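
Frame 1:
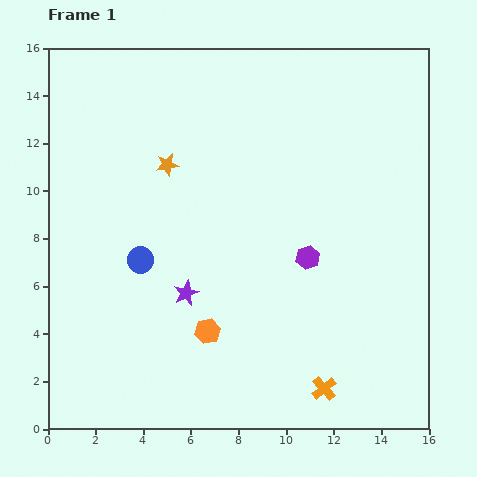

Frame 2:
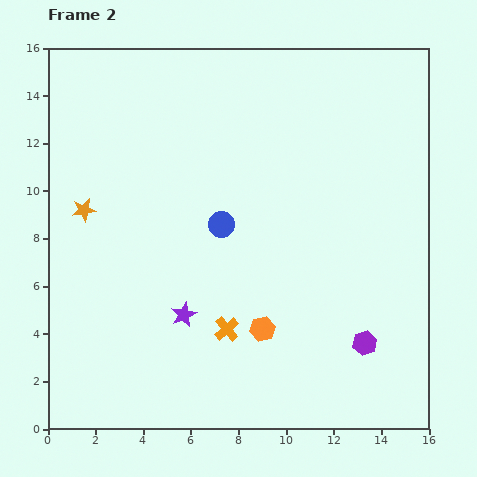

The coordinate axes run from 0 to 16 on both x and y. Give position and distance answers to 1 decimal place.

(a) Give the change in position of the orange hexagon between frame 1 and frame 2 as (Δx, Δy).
(2.3, 0.1)

The orange hexagon was at (6.7, 4.1) in frame 1 and (9.0, 4.2) in frame 2.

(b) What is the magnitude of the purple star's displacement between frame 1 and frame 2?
0.9

The purple star moved from (5.8, 5.7) to (5.7, 4.8), a distance of √(0.1² + 0.9²) ≈ 0.9.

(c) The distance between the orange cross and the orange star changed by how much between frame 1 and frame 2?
-3.7

Distance in frame 1: 11.5. Distance in frame 2: 7.8.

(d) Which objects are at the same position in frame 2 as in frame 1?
none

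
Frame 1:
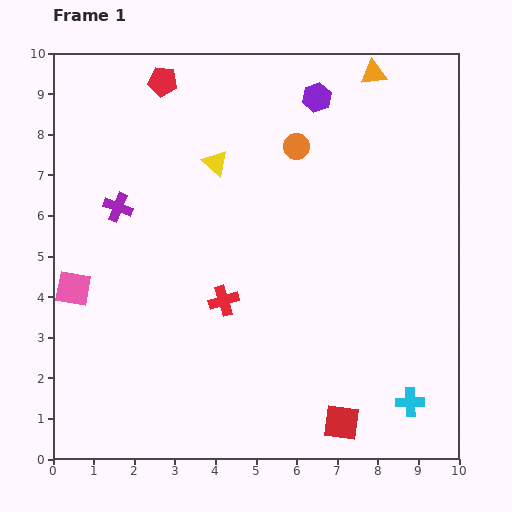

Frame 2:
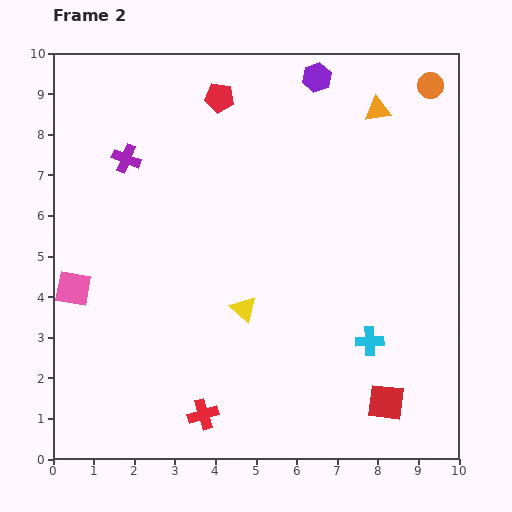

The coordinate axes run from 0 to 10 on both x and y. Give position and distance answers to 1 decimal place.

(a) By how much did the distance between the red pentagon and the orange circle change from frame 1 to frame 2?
+1.5

Distance in frame 1: 3.7. Distance in frame 2: 5.2.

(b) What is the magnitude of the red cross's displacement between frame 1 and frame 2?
2.8

The red cross moved from (4.2, 3.9) to (3.7, 1.1), a distance of √(0.5² + 2.8²) ≈ 2.8.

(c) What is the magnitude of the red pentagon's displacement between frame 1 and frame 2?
1.5

The red pentagon moved from (2.7, 9.3) to (4.1, 8.9), a distance of √(1.4² + 0.4²) ≈ 1.5.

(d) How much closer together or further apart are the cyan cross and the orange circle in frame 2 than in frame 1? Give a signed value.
-0.4

Distance in frame 1: 6.9. Distance in frame 2: 6.5.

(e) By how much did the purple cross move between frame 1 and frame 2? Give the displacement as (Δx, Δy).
(0.2, 1.2)

The purple cross was at (1.6, 6.2) in frame 1 and (1.8, 7.4) in frame 2.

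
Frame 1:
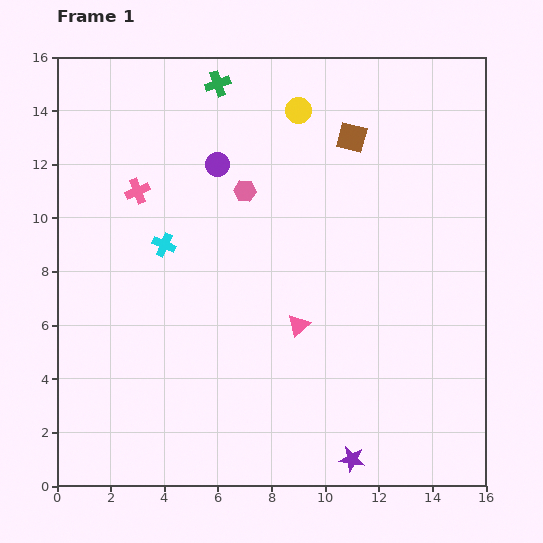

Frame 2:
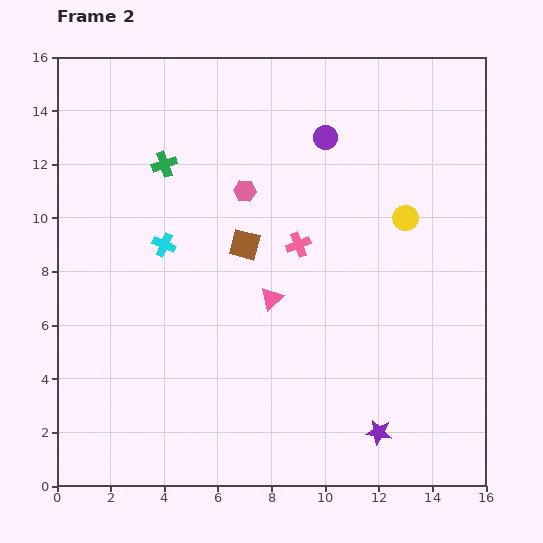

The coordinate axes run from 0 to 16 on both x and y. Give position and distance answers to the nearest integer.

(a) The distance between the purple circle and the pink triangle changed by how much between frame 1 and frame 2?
-1

Distance in frame 1: 7. Distance in frame 2: 6.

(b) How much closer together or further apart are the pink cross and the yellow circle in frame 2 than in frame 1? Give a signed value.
-3

Distance in frame 1: 7. Distance in frame 2: 4.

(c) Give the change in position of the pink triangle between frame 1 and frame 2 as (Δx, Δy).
(-1, 1)

The pink triangle was at (9, 6) in frame 1 and (8, 7) in frame 2.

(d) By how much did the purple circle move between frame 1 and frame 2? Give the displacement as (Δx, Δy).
(4, 1)

The purple circle was at (6, 12) in frame 1 and (10, 13) in frame 2.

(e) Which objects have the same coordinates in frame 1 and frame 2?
the cyan cross, the pink hexagon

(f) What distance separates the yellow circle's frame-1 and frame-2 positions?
6

The yellow circle moved from (9, 14) to (13, 10), a distance of √(4² + 4²) ≈ 6.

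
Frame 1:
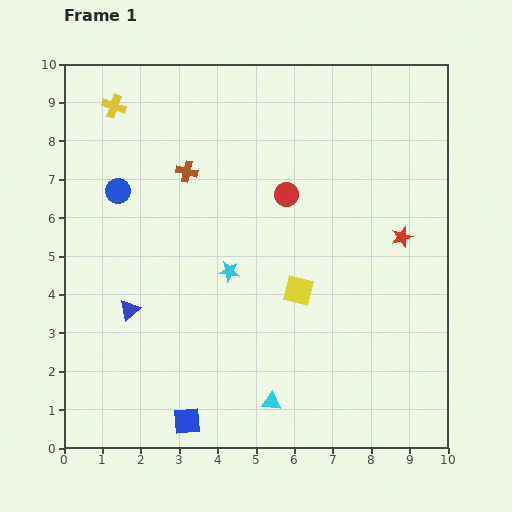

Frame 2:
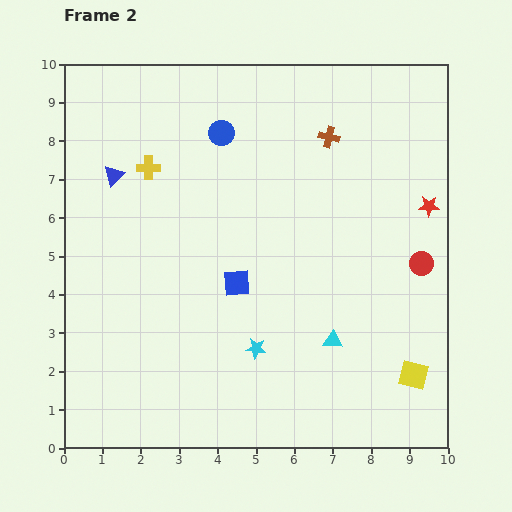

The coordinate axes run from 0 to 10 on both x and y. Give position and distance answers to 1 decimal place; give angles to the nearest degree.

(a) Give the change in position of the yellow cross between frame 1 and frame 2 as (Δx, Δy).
(0.9, -1.6)

The yellow cross was at (1.3, 8.9) in frame 1 and (2.2, 7.3) in frame 2.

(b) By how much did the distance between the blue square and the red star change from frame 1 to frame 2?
-2.0

Distance in frame 1: 7.4. Distance in frame 2: 5.4.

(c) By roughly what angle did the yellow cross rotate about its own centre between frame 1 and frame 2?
19° counter-clockwise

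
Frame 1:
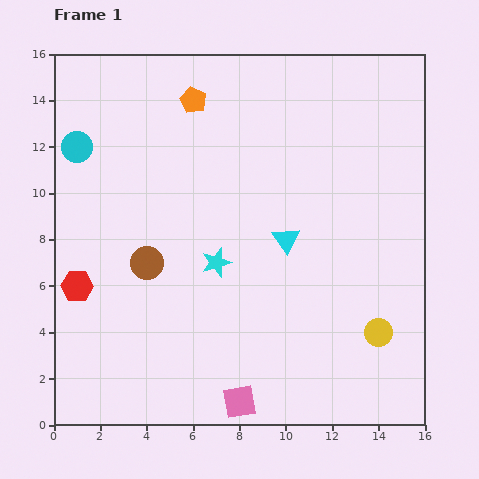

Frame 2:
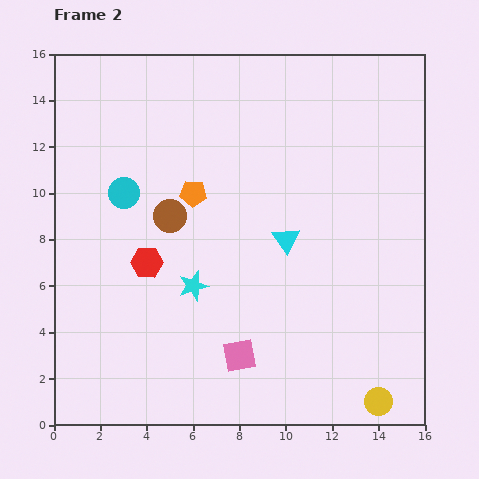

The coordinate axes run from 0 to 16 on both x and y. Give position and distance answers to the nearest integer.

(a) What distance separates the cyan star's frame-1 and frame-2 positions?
1

The cyan star moved from (7, 7) to (6, 6), a distance of √(1² + 1²) ≈ 1.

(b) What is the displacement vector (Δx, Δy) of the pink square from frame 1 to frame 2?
(0, 2)

The pink square was at (8, 1) in frame 1 and (8, 3) in frame 2.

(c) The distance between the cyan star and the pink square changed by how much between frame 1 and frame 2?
-2

Distance in frame 1: 6. Distance in frame 2: 4.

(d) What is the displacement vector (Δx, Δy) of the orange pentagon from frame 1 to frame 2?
(0, -4)

The orange pentagon was at (6, 14) in frame 1 and (6, 10) in frame 2.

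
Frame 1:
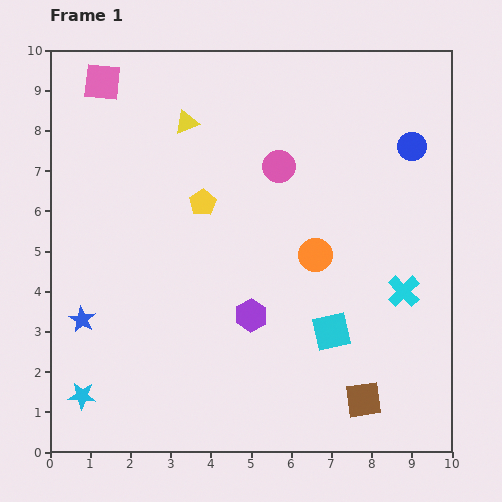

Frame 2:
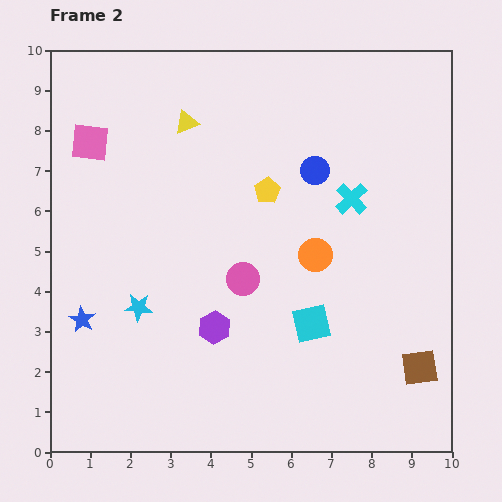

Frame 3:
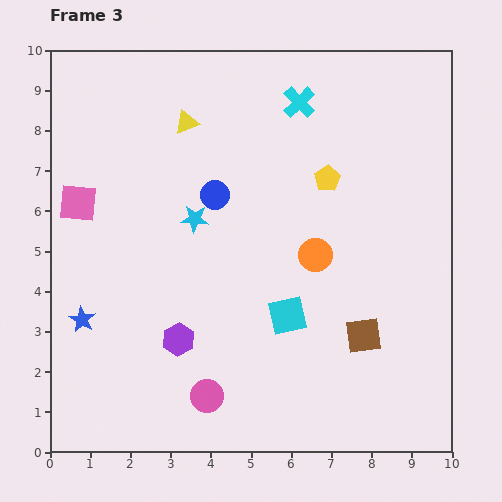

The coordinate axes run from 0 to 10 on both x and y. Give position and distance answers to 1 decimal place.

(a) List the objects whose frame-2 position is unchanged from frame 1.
the yellow triangle, the orange circle, the blue star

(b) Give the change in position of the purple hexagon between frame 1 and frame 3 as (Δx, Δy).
(-1.8, -0.6)

The purple hexagon was at (5.0, 3.4) in frame 1 and (3.2, 2.8) in frame 3.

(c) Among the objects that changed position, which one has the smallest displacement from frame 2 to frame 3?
the cyan square

(moved 0.6)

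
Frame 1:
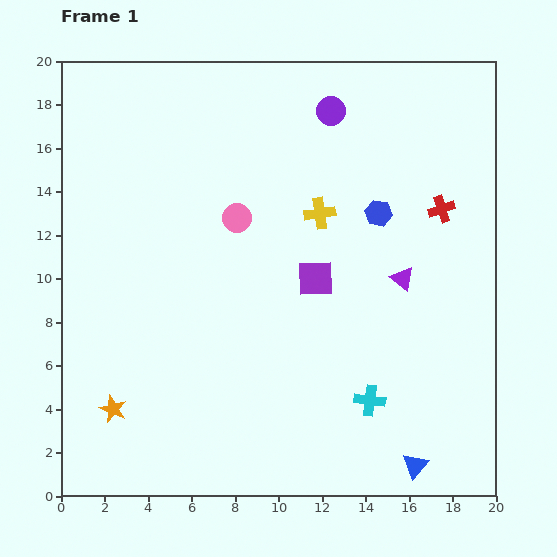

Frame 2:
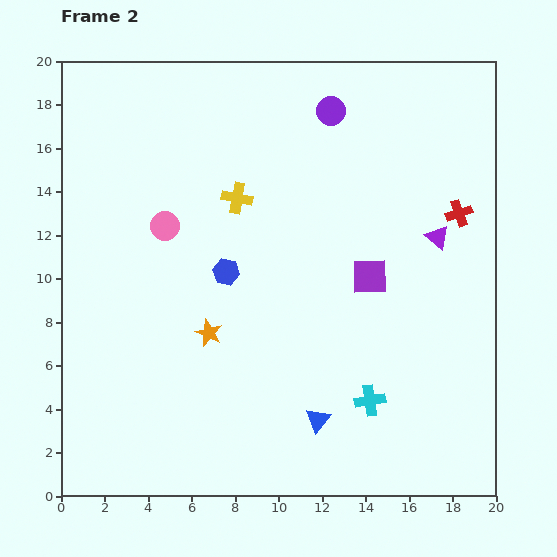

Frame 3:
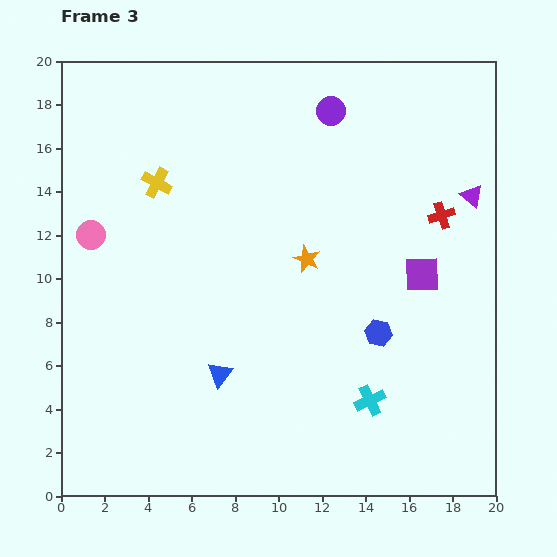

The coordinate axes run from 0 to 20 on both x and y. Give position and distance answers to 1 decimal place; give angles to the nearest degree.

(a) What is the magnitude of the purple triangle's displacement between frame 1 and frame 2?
2.5

The purple triangle moved from (15.7, 10.0) to (17.3, 11.9), a distance of √(1.6² + 1.9²) ≈ 2.5.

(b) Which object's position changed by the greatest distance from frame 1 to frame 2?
the blue hexagon

(moved 7.5; next 5.6)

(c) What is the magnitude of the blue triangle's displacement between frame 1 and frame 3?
9.9

The blue triangle moved from (16.3, 1.4) to (7.3, 5.6), a distance of √(9.0² + 4.2²) ≈ 9.9.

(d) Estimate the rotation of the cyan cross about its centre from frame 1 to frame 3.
32° counter-clockwise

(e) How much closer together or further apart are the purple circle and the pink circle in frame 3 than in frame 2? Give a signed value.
+3.1

Distance in frame 2: 9.3. Distance in frame 3: 12.4.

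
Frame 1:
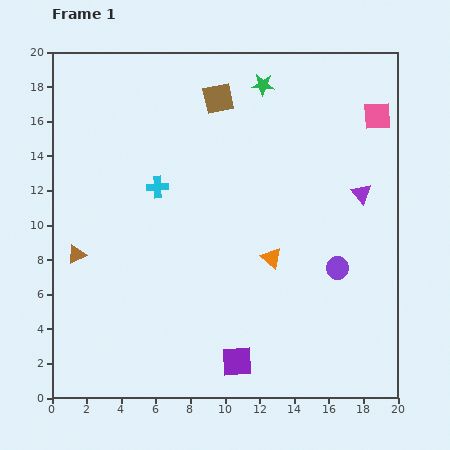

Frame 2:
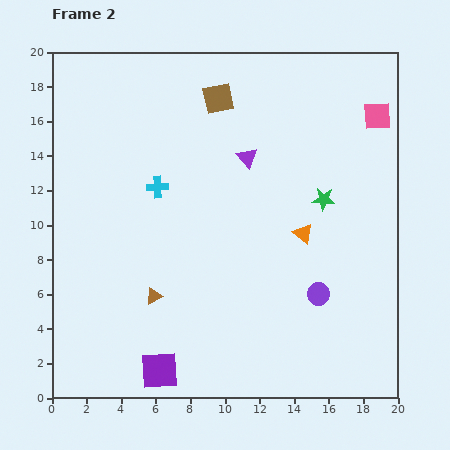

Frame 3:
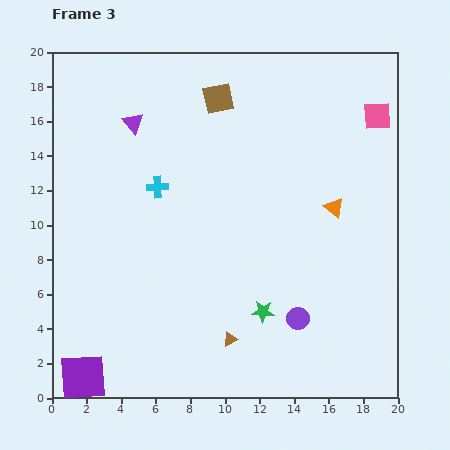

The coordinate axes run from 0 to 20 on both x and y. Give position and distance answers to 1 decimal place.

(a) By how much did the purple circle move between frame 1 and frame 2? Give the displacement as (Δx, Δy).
(-1.1, -1.5)

The purple circle was at (16.5, 7.5) in frame 1 and (15.4, 6.0) in frame 2.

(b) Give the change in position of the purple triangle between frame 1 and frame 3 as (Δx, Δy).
(-13.2, 4.1)

The purple triangle was at (17.9, 11.8) in frame 1 and (4.7, 15.9) in frame 3.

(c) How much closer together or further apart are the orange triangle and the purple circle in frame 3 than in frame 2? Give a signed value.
+3.1

Distance in frame 2: 3.6. Distance in frame 3: 6.7.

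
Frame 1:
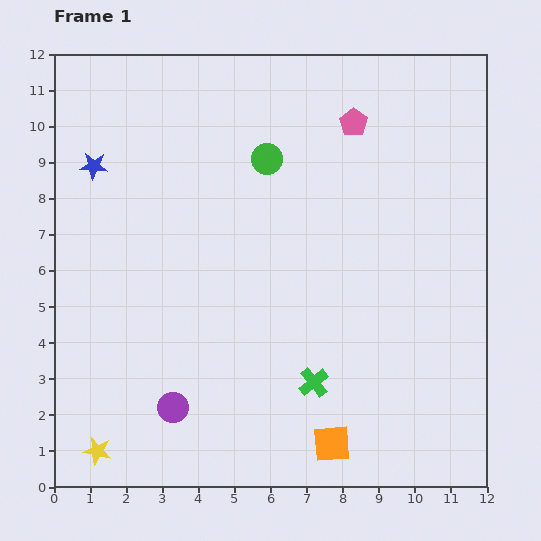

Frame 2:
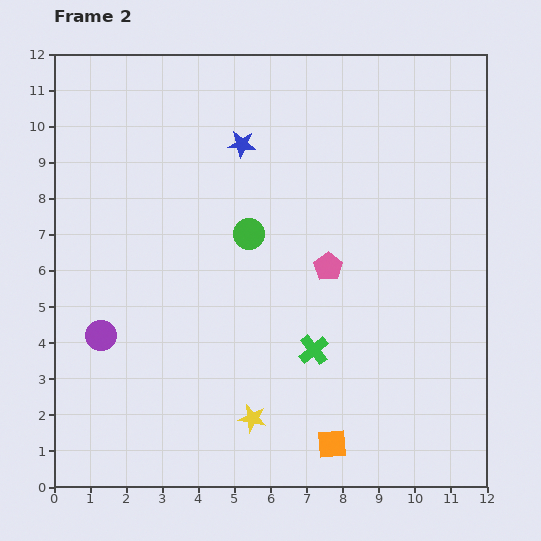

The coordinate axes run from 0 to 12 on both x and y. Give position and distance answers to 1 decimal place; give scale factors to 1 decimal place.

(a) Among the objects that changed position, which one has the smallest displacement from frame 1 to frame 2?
the green cross

(moved 0.9)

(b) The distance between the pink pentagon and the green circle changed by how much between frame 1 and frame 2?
-0.2

Distance in frame 1: 2.6. Distance in frame 2: 2.4.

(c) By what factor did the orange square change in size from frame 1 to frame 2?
0.8×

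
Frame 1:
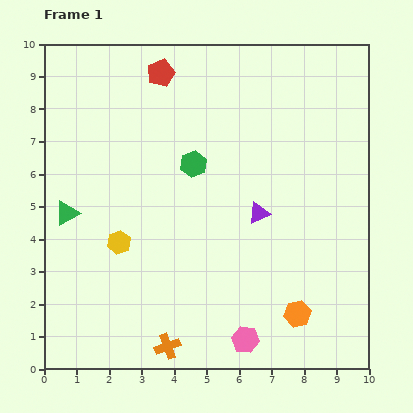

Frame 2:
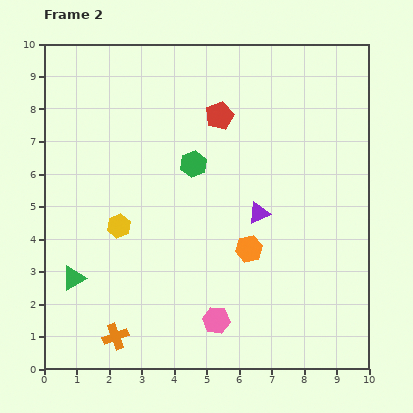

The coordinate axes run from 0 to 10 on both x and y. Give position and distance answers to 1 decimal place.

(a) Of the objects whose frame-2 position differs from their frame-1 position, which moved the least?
the yellow hexagon

(moved 0.5)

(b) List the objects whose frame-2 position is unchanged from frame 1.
the green hexagon, the purple triangle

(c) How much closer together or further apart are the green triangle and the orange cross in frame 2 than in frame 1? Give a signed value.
-2.9

Distance in frame 1: 5.1. Distance in frame 2: 2.2.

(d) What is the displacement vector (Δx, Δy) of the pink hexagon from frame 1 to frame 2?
(-0.9, 0.6)

The pink hexagon was at (6.2, 0.9) in frame 1 and (5.3, 1.5) in frame 2.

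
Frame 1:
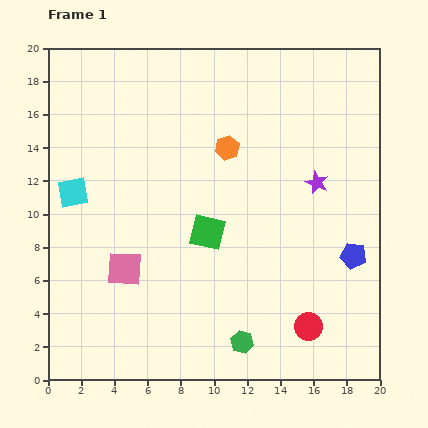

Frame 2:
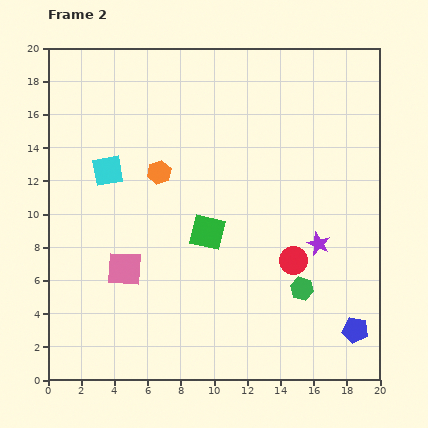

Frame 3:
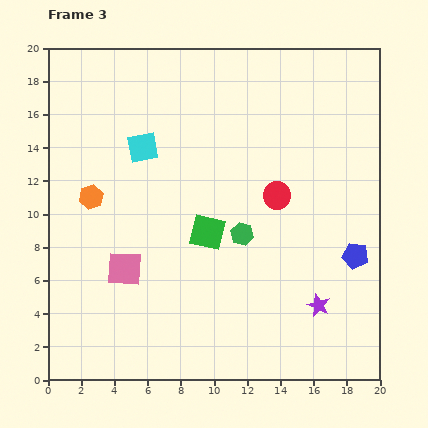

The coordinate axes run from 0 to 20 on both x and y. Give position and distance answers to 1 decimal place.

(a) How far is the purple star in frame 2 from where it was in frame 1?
3.7

The purple star moved from (16.2, 11.9) to (16.3, 8.2), a distance of √(0.1² + 3.7²) ≈ 3.7.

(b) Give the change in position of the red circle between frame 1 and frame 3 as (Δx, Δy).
(-1.9, 7.9)

The red circle was at (15.7, 3.2) in frame 1 and (13.8, 11.1) in frame 3.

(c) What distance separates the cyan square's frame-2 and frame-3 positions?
2.5

The cyan square moved from (3.6, 12.6) to (5.7, 14.0), a distance of √(2.1² + 1.4²) ≈ 2.5.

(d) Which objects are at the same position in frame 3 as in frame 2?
the green square, the pink square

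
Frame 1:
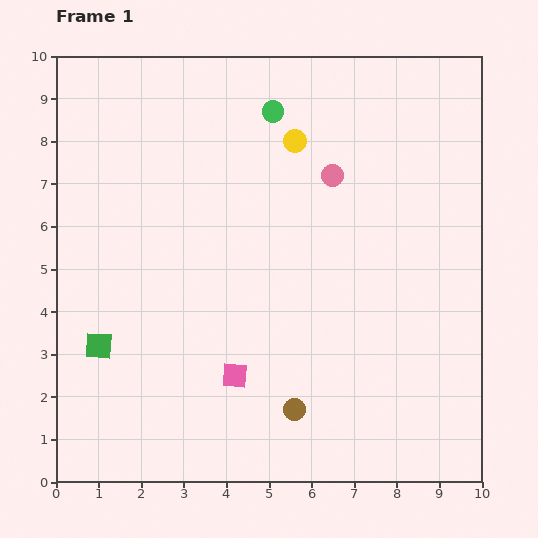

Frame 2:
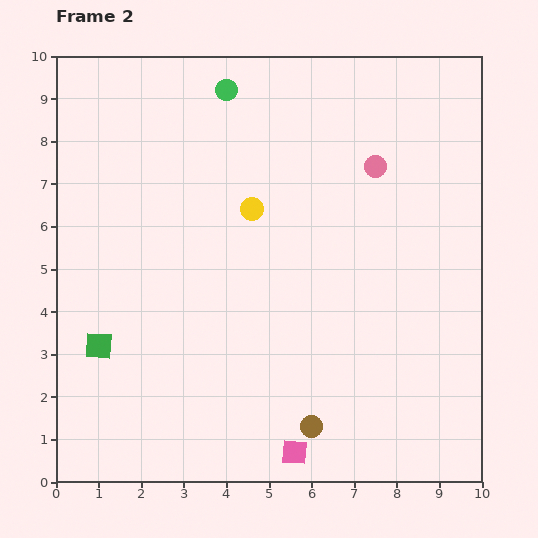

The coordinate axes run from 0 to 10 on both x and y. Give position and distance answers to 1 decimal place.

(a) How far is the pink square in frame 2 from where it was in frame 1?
2.3

The pink square moved from (4.2, 2.5) to (5.6, 0.7), a distance of √(1.4² + 1.8²) ≈ 2.3.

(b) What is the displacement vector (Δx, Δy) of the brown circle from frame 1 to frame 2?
(0.4, -0.4)

The brown circle was at (5.6, 1.7) in frame 1 and (6.0, 1.3) in frame 2.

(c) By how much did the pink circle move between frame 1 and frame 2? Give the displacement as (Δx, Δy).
(1.0, 0.2)

The pink circle was at (6.5, 7.2) in frame 1 and (7.5, 7.4) in frame 2.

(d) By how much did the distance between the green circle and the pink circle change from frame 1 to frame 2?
+1.8

Distance in frame 1: 2.1. Distance in frame 2: 3.9.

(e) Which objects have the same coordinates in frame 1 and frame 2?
the green square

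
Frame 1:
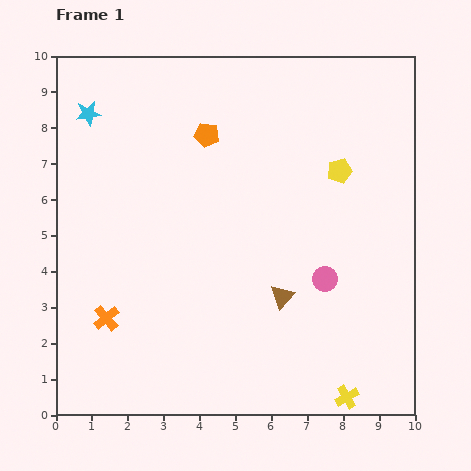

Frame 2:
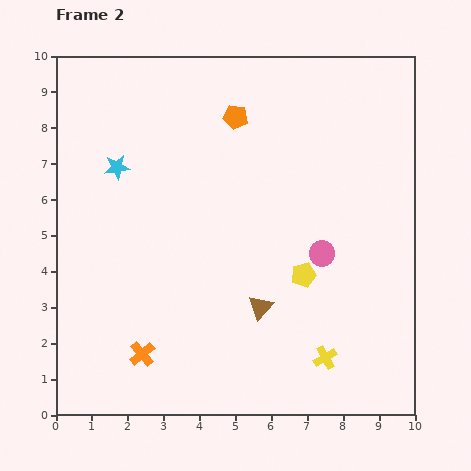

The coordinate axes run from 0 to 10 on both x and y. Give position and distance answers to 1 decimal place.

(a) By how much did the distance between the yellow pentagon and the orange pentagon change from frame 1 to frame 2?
+1.0

Distance in frame 1: 3.8. Distance in frame 2: 4.8.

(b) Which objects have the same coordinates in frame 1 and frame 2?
none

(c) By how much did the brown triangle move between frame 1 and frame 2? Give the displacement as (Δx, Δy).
(-0.6, -0.3)

The brown triangle was at (6.3, 3.3) in frame 1 and (5.7, 3.0) in frame 2.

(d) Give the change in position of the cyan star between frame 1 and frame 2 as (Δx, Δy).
(0.8, -1.5)

The cyan star was at (0.9, 8.4) in frame 1 and (1.7, 6.9) in frame 2.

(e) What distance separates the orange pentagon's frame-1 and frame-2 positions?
0.9

The orange pentagon moved from (4.2, 7.8) to (5.0, 8.3), a distance of √(0.8² + 0.5²) ≈ 0.9.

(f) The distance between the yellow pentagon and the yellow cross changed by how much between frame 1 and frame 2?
-3.9

Distance in frame 1: 6.3. Distance in frame 2: 2.4.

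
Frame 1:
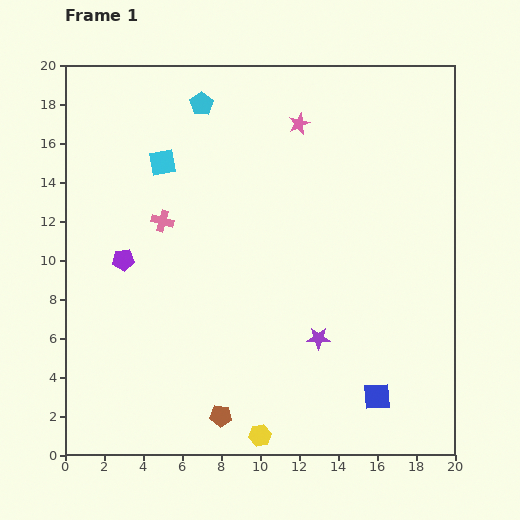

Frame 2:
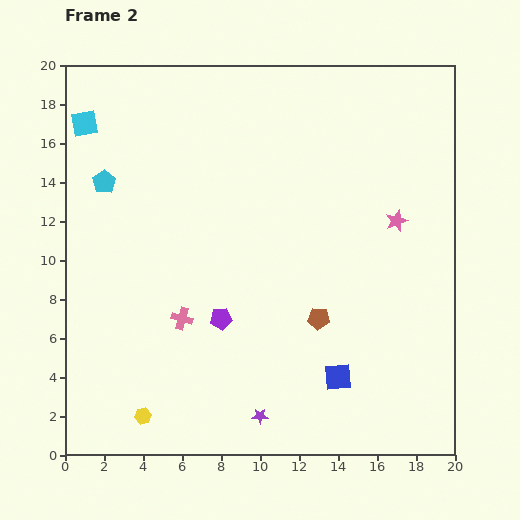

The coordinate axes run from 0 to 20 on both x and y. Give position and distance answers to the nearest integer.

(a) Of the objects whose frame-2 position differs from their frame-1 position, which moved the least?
the blue square

(moved 2)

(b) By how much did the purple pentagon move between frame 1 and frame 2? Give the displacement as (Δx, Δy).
(5, -3)

The purple pentagon was at (3, 10) in frame 1 and (8, 7) in frame 2.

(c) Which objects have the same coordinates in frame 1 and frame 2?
none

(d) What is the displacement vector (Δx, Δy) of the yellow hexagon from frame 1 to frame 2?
(-6, 1)

The yellow hexagon was at (10, 1) in frame 1 and (4, 2) in frame 2.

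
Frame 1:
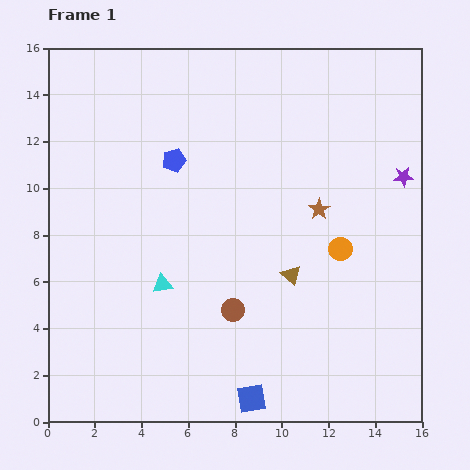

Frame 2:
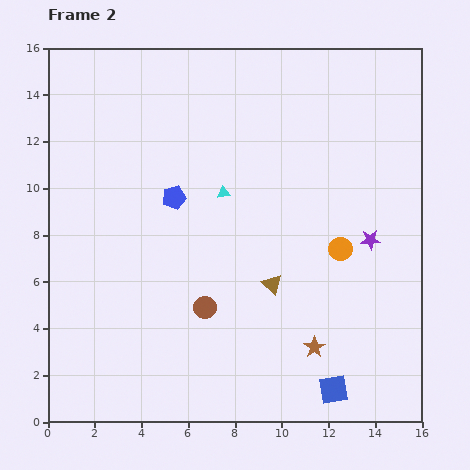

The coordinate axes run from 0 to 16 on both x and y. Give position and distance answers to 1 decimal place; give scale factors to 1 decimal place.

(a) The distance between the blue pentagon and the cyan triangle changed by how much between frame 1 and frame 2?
-3.2

Distance in frame 1: 5.3. Distance in frame 2: 2.1.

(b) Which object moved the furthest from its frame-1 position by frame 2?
the brown star

(moved 5.9; next 4.7)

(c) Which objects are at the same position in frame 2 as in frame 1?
the orange circle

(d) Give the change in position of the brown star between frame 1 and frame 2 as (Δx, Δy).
(-0.2, -5.9)

The brown star was at (11.6, 9.1) in frame 1 and (11.4, 3.2) in frame 2.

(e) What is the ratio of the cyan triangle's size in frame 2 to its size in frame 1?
0.6×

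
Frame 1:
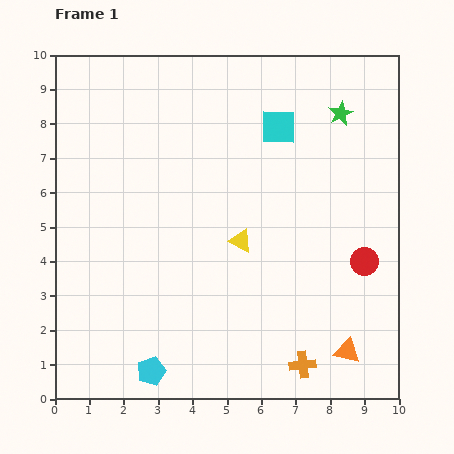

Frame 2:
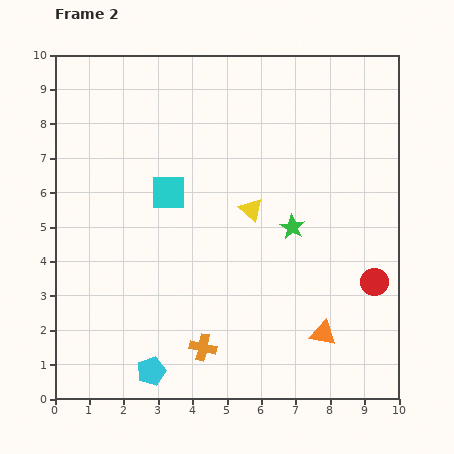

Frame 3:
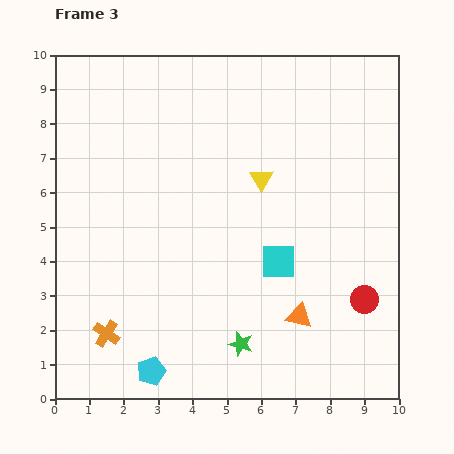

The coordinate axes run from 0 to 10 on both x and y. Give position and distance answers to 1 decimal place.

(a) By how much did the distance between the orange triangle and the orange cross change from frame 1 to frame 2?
+2.1

Distance in frame 1: 1.4. Distance in frame 2: 3.5.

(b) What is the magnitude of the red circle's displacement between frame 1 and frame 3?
1.1

The red circle moved from (9.0, 4.0) to (9.0, 2.9), a distance of √(0.0² + 1.1²) ≈ 1.1.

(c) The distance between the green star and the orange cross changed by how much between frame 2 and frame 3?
-0.5

Distance in frame 2: 4.4. Distance in frame 3: 3.9.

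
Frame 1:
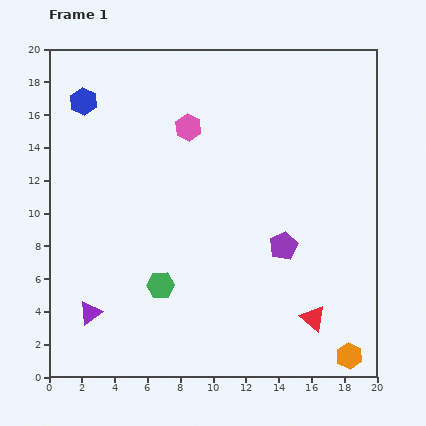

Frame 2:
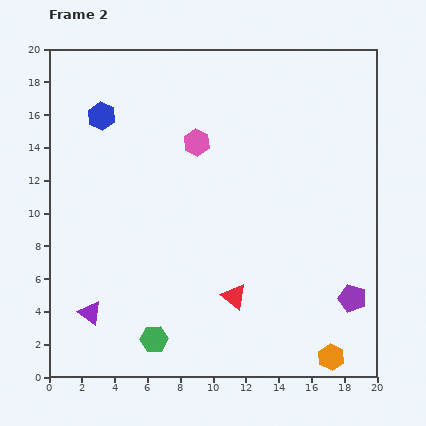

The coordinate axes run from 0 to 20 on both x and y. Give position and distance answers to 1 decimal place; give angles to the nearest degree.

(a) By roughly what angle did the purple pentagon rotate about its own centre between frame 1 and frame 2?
28° counter-clockwise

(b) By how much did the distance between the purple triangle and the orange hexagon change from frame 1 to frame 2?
-1.1

Distance in frame 1: 16.0. Distance in frame 2: 14.9.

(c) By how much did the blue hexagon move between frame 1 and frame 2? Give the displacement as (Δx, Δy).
(1.1, -0.9)

The blue hexagon was at (2.1, 16.8) in frame 1 and (3.2, 15.9) in frame 2.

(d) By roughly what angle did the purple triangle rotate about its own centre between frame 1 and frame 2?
49° counter-clockwise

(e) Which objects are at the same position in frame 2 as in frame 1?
the purple triangle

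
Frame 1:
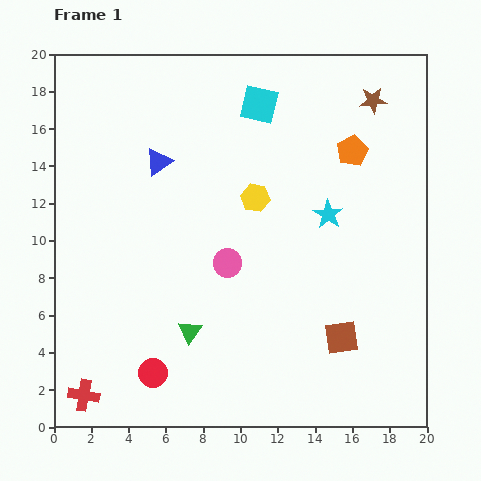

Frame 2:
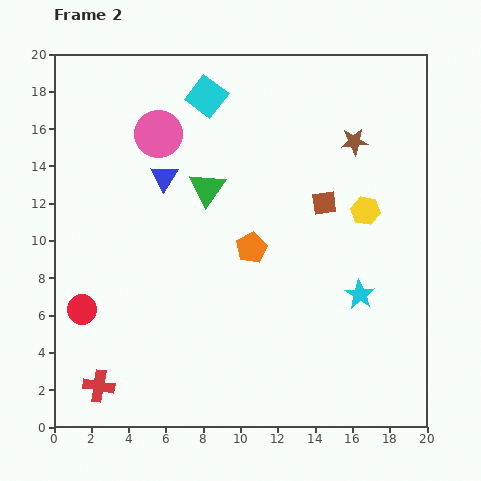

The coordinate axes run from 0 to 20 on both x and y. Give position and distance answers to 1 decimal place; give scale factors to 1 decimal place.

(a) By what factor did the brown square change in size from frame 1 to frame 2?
0.7×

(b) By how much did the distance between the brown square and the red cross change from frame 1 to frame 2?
+1.5

Distance in frame 1: 14.1. Distance in frame 2: 15.6.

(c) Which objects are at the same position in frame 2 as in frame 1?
none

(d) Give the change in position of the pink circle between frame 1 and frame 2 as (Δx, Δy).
(-3.7, 6.9)

The pink circle was at (9.3, 8.8) in frame 1 and (5.6, 15.7) in frame 2.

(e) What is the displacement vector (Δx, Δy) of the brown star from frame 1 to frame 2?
(-1.0, -2.2)

The brown star was at (17.1, 17.5) in frame 1 and (16.1, 15.3) in frame 2.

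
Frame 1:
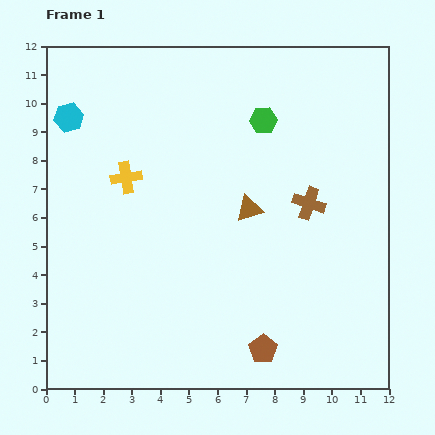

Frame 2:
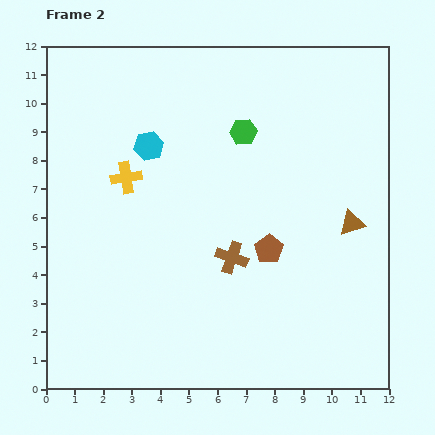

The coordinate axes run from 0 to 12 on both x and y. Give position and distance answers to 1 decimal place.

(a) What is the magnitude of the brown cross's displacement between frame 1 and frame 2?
3.3

The brown cross moved from (9.2, 6.5) to (6.5, 4.6), a distance of √(2.7² + 1.9²) ≈ 3.3.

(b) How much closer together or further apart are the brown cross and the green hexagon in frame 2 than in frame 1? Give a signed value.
+1.1

Distance in frame 1: 3.3. Distance in frame 2: 4.4.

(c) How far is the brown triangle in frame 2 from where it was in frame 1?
3.6

The brown triangle moved from (7.1, 6.3) to (10.7, 5.8), a distance of √(3.6² + 0.5²) ≈ 3.6.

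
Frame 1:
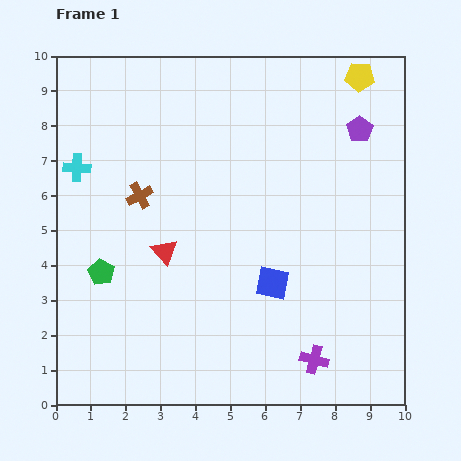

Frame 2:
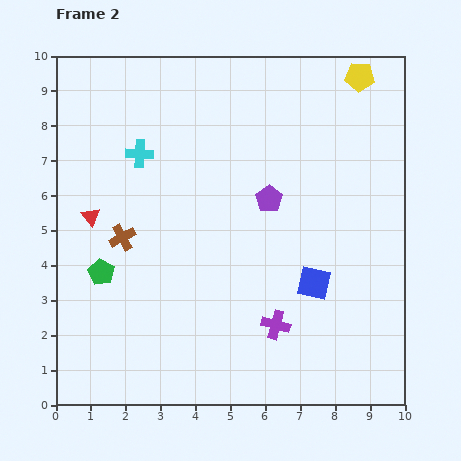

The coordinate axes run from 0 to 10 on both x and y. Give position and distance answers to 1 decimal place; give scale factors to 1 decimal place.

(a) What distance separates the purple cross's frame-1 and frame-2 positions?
1.5

The purple cross moved from (7.4, 1.3) to (6.3, 2.3), a distance of √(1.1² + 1.0²) ≈ 1.5.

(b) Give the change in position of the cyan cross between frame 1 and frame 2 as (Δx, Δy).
(1.8, 0.4)

The cyan cross was at (0.6, 6.8) in frame 1 and (2.4, 7.2) in frame 2.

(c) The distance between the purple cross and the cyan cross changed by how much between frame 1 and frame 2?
-2.4

Distance in frame 1: 8.7. Distance in frame 2: 6.3.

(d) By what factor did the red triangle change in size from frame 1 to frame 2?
0.7×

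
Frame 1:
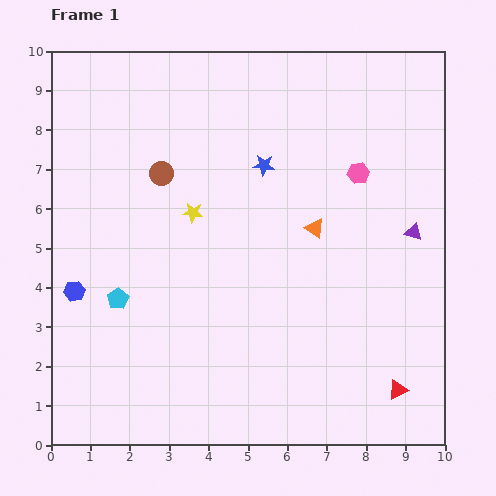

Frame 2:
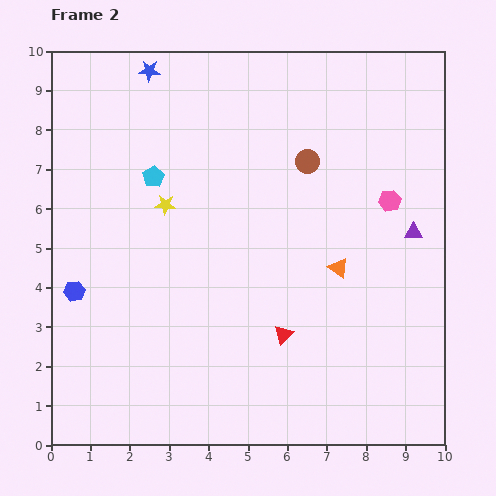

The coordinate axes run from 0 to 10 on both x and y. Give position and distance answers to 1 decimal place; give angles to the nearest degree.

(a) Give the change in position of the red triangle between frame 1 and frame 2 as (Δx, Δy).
(-2.9, 1.4)

The red triangle was at (8.8, 1.4) in frame 1 and (5.9, 2.8) in frame 2.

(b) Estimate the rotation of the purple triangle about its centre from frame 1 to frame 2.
19° counter-clockwise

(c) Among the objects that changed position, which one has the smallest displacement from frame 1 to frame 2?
the yellow star

(moved 0.7)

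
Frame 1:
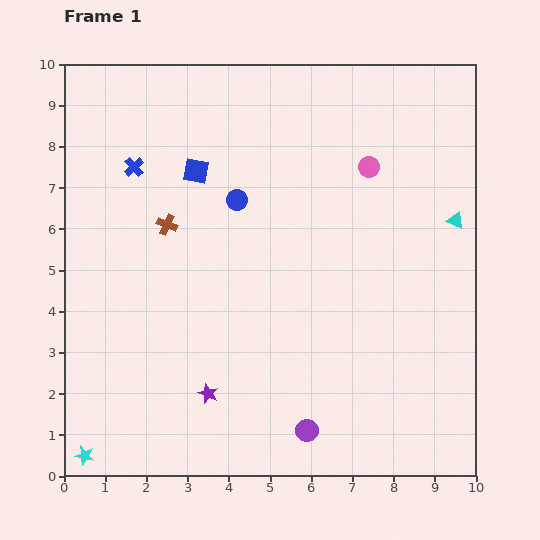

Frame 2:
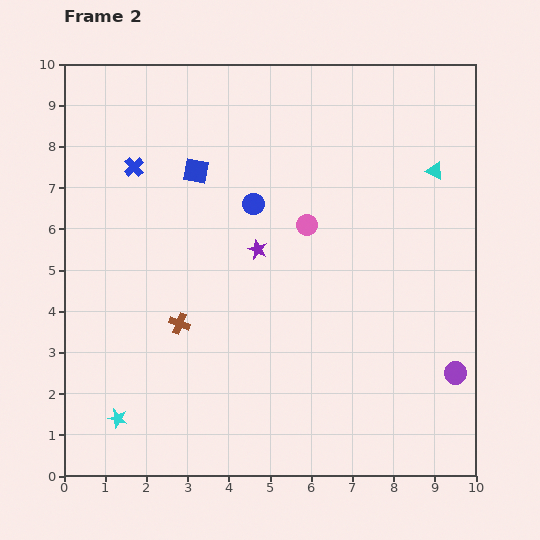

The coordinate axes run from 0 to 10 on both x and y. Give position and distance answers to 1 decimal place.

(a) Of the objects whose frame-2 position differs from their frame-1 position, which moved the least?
the blue circle

(moved 0.4)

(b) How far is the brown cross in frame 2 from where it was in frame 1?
2.4

The brown cross moved from (2.5, 6.1) to (2.8, 3.7), a distance of √(0.3² + 2.4²) ≈ 2.4.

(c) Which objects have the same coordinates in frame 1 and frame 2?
the blue square, the blue cross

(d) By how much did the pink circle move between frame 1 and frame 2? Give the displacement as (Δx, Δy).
(-1.5, -1.4)

The pink circle was at (7.4, 7.5) in frame 1 and (5.9, 6.1) in frame 2.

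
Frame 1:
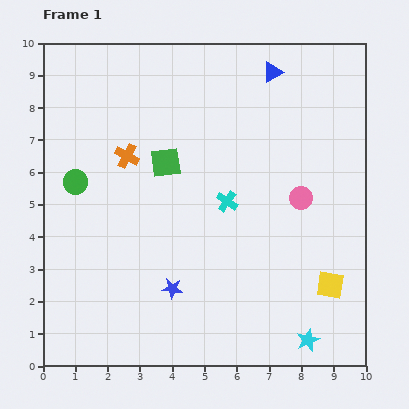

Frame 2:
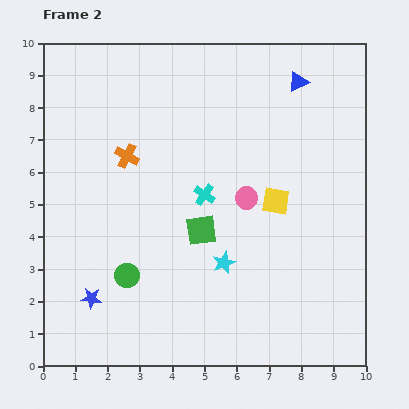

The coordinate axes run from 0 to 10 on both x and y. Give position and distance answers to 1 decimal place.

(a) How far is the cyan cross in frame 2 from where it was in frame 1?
0.7

The cyan cross moved from (5.7, 5.1) to (5.0, 5.3), a distance of √(0.7² + 0.2²) ≈ 0.7.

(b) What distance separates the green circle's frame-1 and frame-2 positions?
3.3

The green circle moved from (1.0, 5.7) to (2.6, 2.8), a distance of √(1.6² + 2.9²) ≈ 3.3.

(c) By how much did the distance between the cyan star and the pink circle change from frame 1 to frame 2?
-2.3

Distance in frame 1: 4.4. Distance in frame 2: 2.1.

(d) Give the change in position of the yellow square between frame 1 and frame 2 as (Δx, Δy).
(-1.7, 2.6)

The yellow square was at (8.9, 2.5) in frame 1 and (7.2, 5.1) in frame 2.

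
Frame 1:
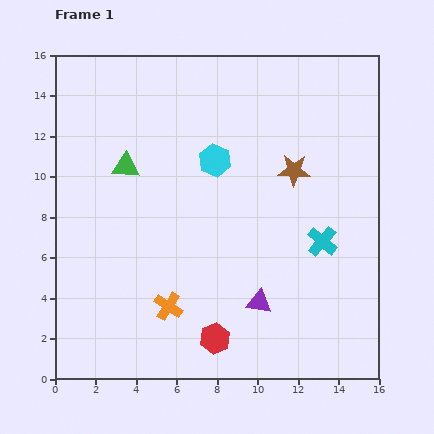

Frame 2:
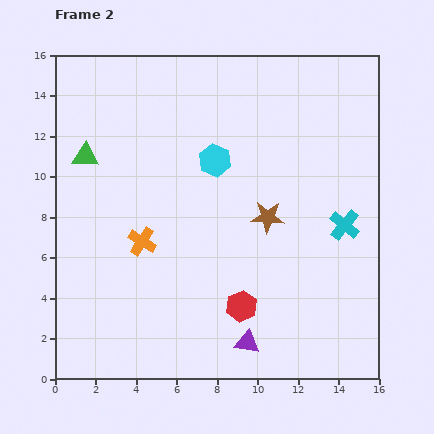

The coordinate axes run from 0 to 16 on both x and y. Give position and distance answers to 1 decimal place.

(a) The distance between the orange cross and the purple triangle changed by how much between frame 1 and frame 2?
+2.7

Distance in frame 1: 4.5. Distance in frame 2: 7.2.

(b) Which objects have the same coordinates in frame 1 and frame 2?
the cyan hexagon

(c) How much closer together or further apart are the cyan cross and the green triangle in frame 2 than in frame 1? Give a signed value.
+2.8

Distance in frame 1: 10.4. Distance in frame 2: 13.2.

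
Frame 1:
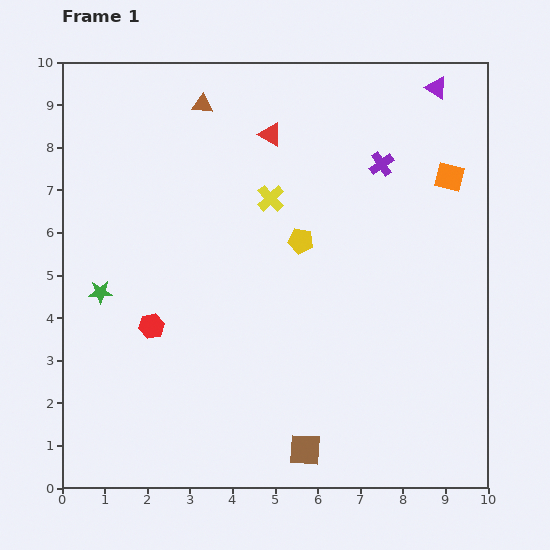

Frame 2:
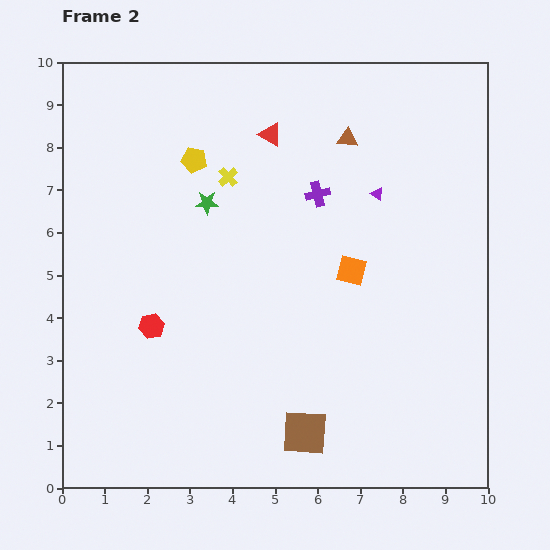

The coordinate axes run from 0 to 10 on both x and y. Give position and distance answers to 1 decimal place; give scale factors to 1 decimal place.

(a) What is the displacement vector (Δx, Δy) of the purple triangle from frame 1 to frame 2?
(-1.4, -2.5)

The purple triangle was at (8.8, 9.4) in frame 1 and (7.4, 6.9) in frame 2.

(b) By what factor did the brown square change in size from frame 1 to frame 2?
1.4×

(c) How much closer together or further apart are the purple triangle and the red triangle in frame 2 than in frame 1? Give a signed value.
-1.2

Distance in frame 1: 4.1. Distance in frame 2: 2.9.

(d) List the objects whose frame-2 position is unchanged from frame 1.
the red triangle, the red hexagon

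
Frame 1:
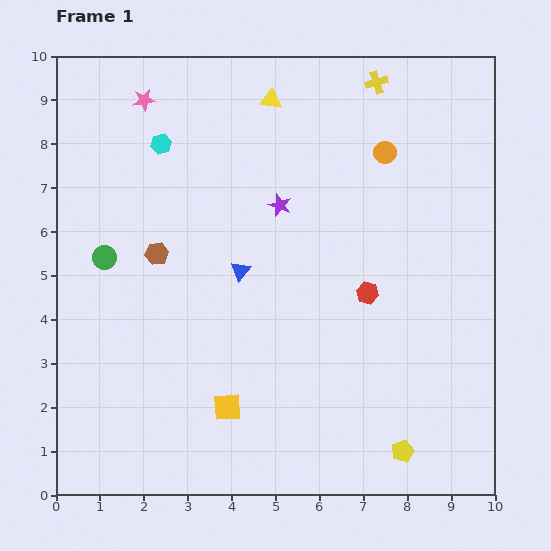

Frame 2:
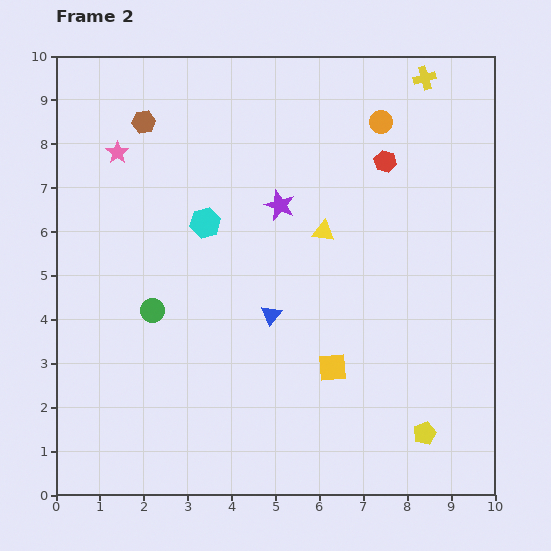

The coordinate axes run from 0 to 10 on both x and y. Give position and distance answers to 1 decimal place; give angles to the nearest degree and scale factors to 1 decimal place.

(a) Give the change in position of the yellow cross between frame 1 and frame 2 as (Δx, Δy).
(1.1, 0.1)

The yellow cross was at (7.3, 9.4) in frame 1 and (8.4, 9.5) in frame 2.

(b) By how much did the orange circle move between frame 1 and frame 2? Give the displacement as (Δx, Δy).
(-0.1, 0.7)

The orange circle was at (7.5, 7.8) in frame 1 and (7.4, 8.5) in frame 2.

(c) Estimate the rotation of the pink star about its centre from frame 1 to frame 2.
28° counter-clockwise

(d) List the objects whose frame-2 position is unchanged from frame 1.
the purple star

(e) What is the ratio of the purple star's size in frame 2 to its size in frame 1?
1.4×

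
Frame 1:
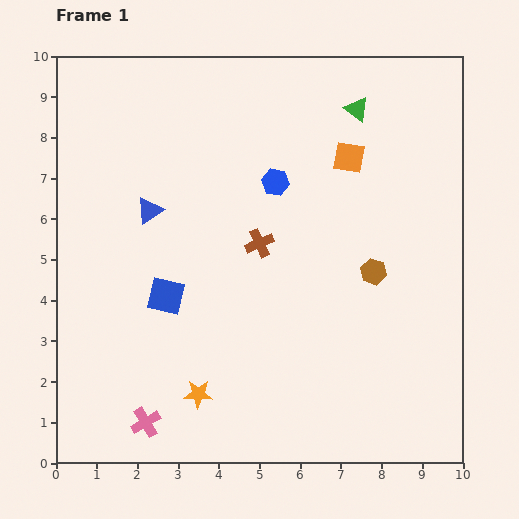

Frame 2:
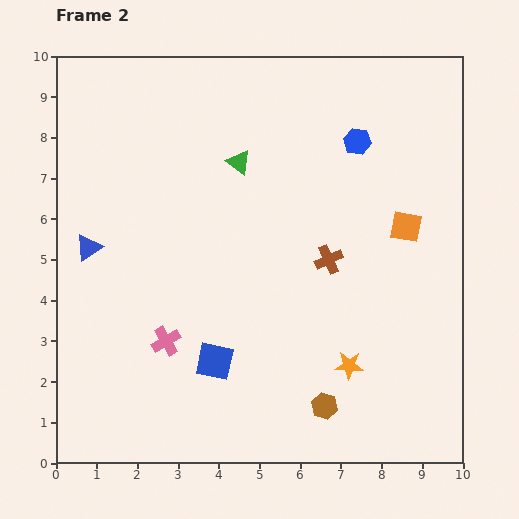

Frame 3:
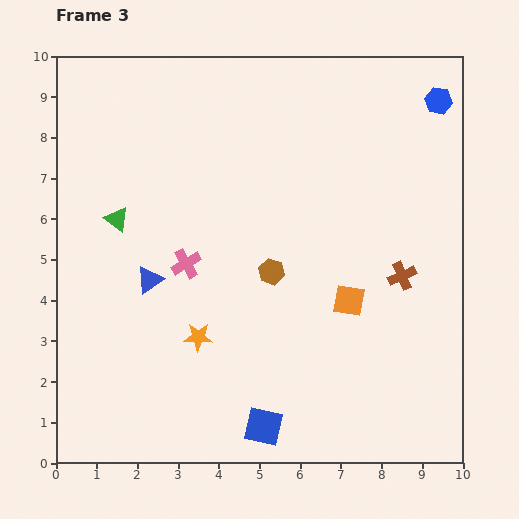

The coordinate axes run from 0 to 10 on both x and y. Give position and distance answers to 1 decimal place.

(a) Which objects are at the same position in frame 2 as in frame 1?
none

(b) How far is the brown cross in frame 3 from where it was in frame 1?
3.6

The brown cross moved from (5.0, 5.4) to (8.5, 4.6), a distance of √(3.5² + 0.8²) ≈ 3.6.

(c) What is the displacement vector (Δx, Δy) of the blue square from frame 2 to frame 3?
(1.2, -1.6)

The blue square was at (3.9, 2.5) in frame 2 and (5.1, 0.9) in frame 3.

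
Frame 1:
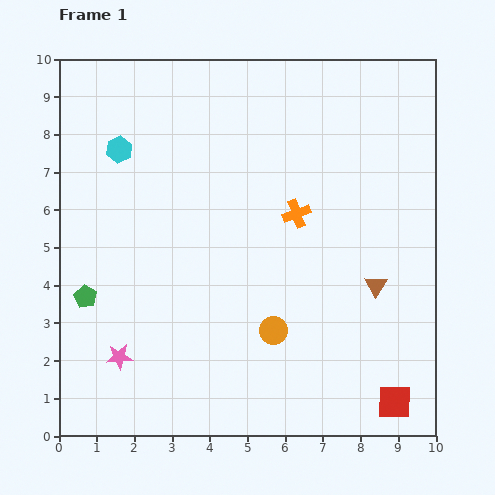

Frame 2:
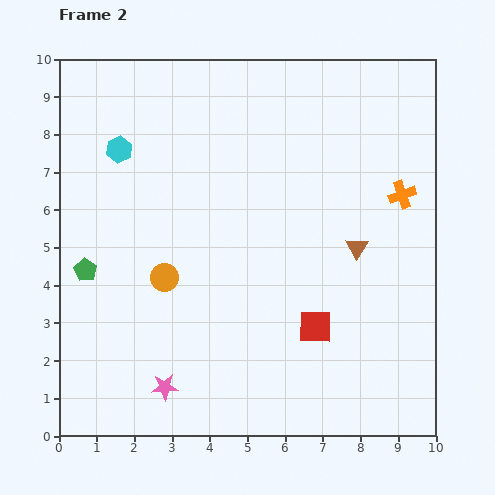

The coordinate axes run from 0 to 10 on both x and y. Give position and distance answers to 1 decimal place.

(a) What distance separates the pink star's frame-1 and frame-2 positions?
1.4

The pink star moved from (1.6, 2.1) to (2.8, 1.3), a distance of √(1.2² + 0.8²) ≈ 1.4.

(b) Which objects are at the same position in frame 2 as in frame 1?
the cyan hexagon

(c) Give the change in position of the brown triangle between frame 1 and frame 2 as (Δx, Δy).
(-0.5, 1.0)

The brown triangle was at (8.4, 4.0) in frame 1 and (7.9, 5.0) in frame 2.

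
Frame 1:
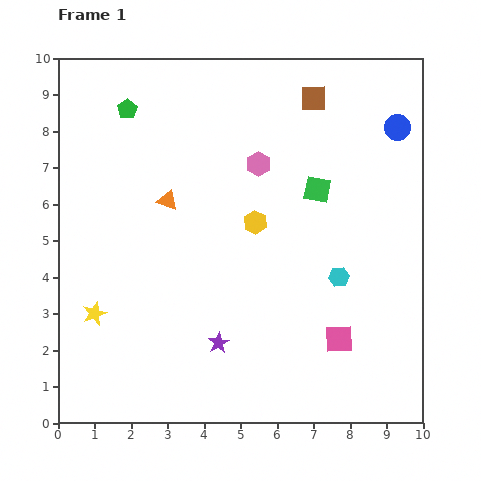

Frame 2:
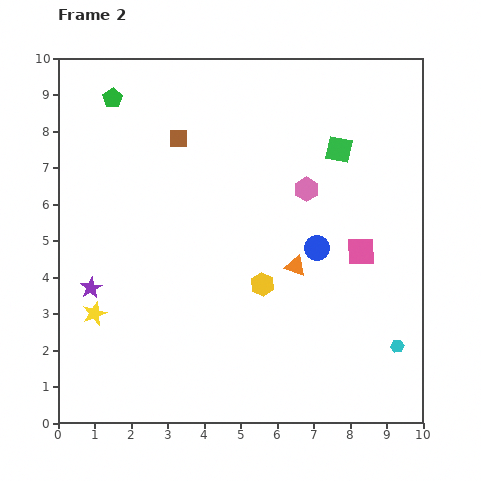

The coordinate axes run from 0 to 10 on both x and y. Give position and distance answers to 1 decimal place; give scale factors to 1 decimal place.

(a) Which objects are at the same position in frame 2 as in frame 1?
the yellow star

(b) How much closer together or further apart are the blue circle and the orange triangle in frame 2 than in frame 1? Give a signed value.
-5.8

Distance in frame 1: 6.6. Distance in frame 2: 0.8.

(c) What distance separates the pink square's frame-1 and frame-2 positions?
2.5

The pink square moved from (7.7, 2.3) to (8.3, 4.7), a distance of √(0.6² + 2.4²) ≈ 2.5.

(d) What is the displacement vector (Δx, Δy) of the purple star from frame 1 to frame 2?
(-3.5, 1.5)

The purple star was at (4.4, 2.2) in frame 1 and (0.9, 3.7) in frame 2.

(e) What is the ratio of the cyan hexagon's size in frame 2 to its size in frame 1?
0.6×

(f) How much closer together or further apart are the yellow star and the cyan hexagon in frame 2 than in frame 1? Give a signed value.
+1.5

Distance in frame 1: 6.8. Distance in frame 2: 8.3.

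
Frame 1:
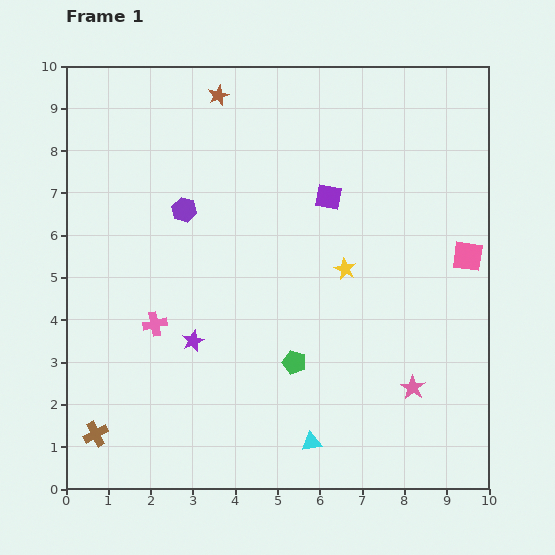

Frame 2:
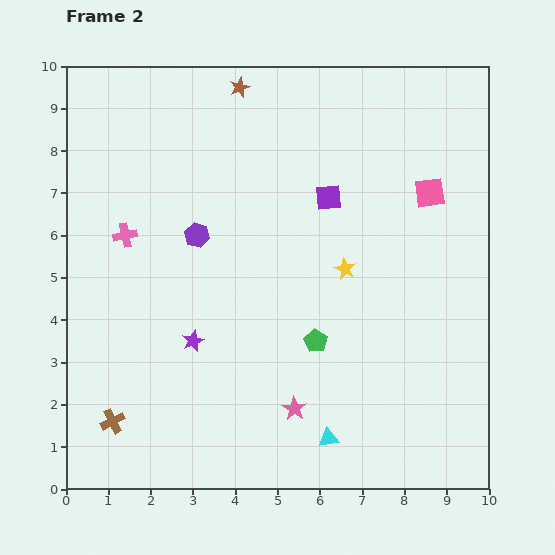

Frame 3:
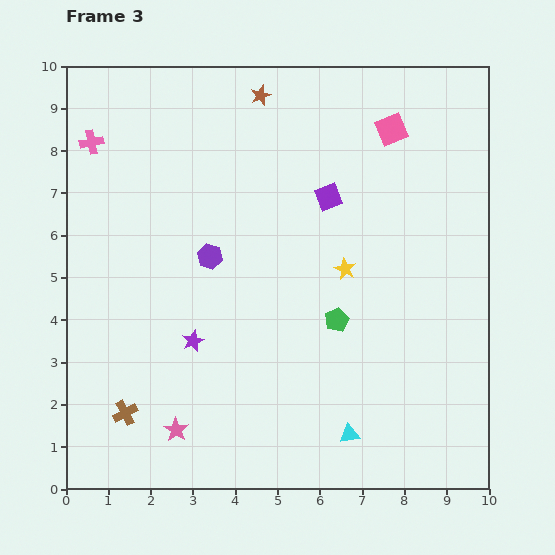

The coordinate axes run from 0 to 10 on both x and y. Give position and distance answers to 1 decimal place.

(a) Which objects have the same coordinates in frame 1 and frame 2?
the yellow star, the purple star, the purple square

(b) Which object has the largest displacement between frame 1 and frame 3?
the pink star

(moved 5.7; next 4.6)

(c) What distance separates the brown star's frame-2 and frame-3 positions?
0.5

The brown star moved from (4.1, 9.5) to (4.6, 9.3), a distance of √(0.5² + 0.2²) ≈ 0.5.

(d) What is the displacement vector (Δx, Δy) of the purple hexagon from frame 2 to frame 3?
(0.3, -0.5)

The purple hexagon was at (3.1, 6.0) in frame 2 and (3.4, 5.5) in frame 3.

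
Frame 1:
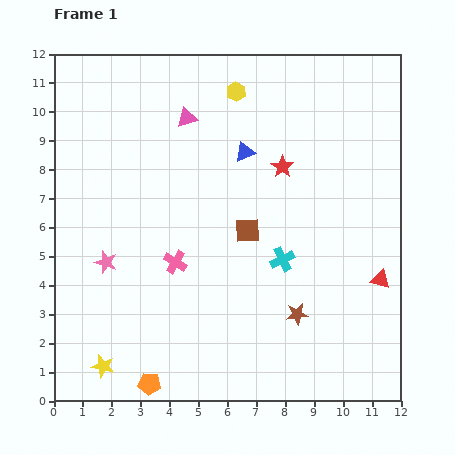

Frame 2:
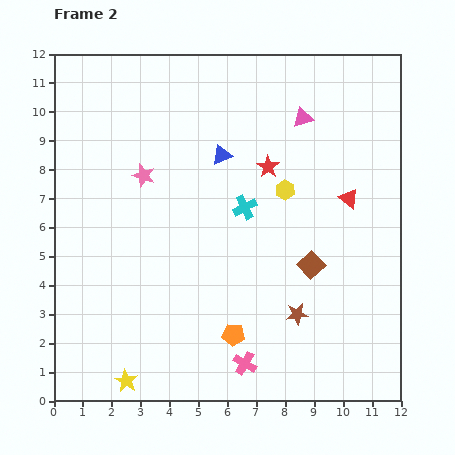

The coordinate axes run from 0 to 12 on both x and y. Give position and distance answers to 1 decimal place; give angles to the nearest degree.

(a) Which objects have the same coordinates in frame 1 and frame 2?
the brown star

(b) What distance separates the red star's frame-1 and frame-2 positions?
0.5

The red star moved from (7.9, 8.1) to (7.4, 8.1), a distance of √(0.5² + 0.0²) ≈ 0.5.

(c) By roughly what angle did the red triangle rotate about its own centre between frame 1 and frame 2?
24° clockwise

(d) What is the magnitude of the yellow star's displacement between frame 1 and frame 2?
0.9

The yellow star moved from (1.7, 1.2) to (2.5, 0.7), a distance of √(0.8² + 0.5²) ≈ 0.9.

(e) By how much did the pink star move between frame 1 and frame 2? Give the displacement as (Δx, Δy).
(1.3, 3.0)

The pink star was at (1.8, 4.8) in frame 1 and (3.1, 7.8) in frame 2.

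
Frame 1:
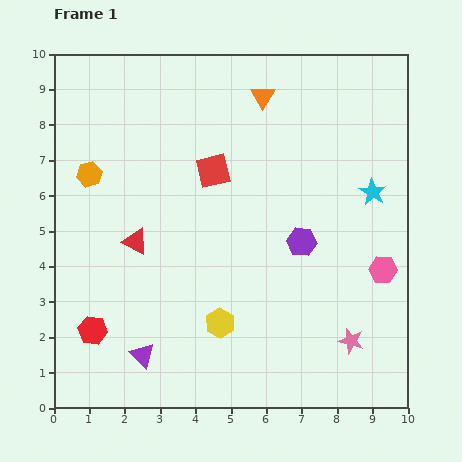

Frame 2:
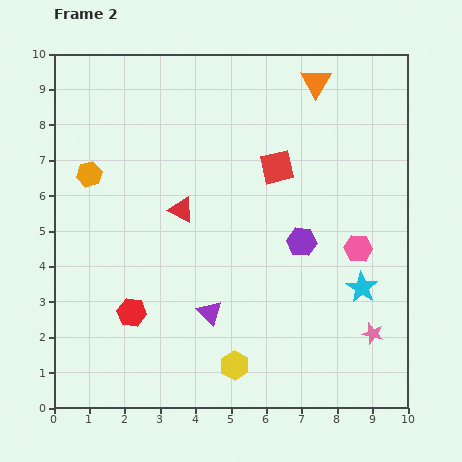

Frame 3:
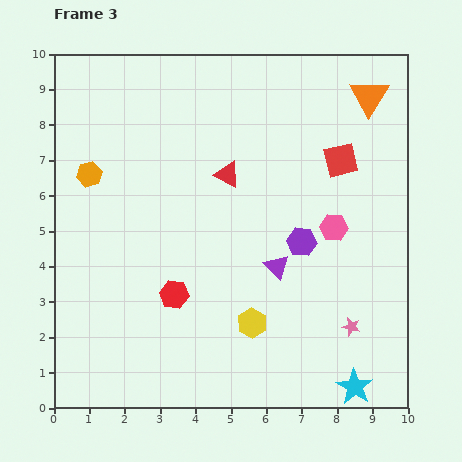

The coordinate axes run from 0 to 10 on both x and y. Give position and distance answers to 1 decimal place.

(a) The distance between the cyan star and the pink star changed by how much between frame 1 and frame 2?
-2.9

Distance in frame 1: 4.2. Distance in frame 2: 1.3.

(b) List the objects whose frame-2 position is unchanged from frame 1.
the orange hexagon, the purple hexagon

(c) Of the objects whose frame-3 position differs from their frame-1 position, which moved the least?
the pink star

(moved 0.4)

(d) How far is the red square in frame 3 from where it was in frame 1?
3.6

The red square moved from (4.5, 6.7) to (8.1, 7.0), a distance of √(3.6² + 0.3²) ≈ 3.6.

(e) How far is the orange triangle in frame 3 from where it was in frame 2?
1.6

The orange triangle moved from (7.4, 9.2) to (8.9, 8.8), a distance of √(1.5² + 0.4²) ≈ 1.6.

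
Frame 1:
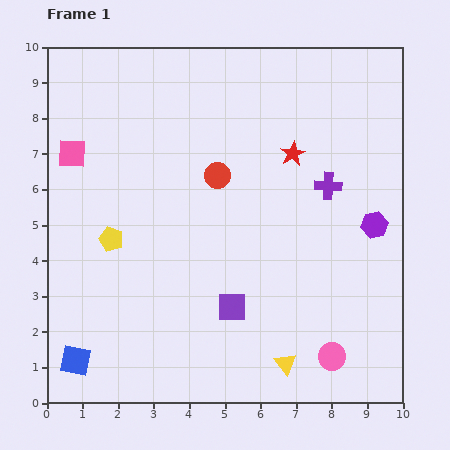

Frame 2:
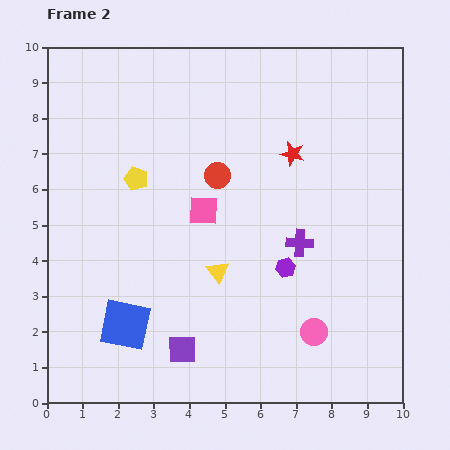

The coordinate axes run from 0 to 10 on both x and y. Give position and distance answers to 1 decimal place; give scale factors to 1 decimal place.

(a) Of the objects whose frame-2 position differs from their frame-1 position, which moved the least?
the pink circle

(moved 0.9)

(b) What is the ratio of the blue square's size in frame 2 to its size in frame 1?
1.7×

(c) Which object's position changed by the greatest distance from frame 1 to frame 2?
the pink square

(moved 4.0; next 3.2)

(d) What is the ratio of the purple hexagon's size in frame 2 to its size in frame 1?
0.7×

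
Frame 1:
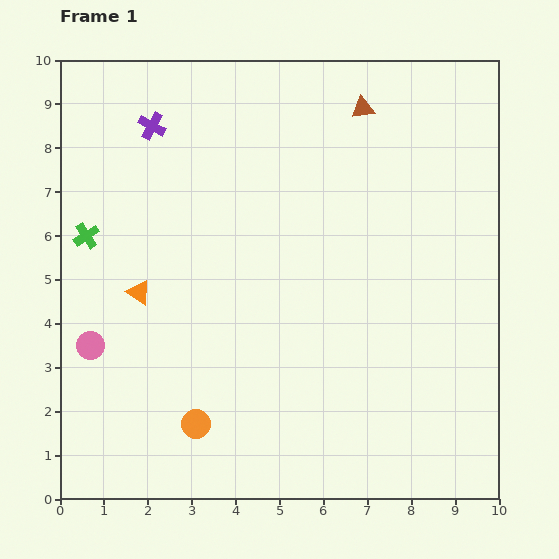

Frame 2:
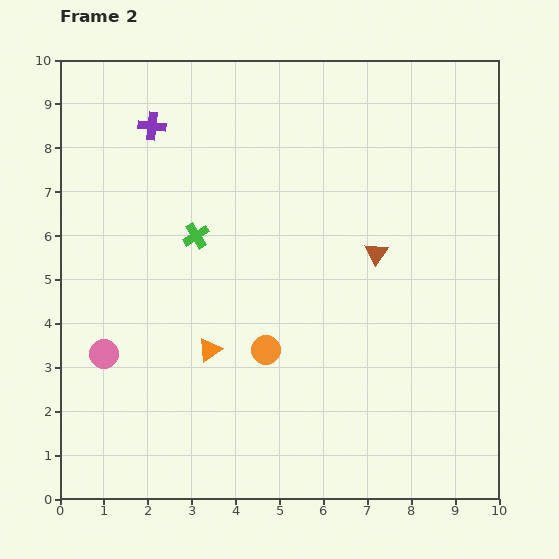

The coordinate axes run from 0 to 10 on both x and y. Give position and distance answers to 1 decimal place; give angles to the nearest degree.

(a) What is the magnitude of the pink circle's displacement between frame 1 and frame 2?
0.4

The pink circle moved from (0.7, 3.5) to (1.0, 3.3), a distance of √(0.3² + 0.2²) ≈ 0.4.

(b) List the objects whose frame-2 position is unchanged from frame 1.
the purple cross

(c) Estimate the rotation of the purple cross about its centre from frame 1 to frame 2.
23° counter-clockwise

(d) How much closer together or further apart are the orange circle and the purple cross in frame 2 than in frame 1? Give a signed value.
-1.2

Distance in frame 1: 6.9. Distance in frame 2: 5.7.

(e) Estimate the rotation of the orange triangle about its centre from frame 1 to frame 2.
51° clockwise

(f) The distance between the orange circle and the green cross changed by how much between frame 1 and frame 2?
-1.9

Distance in frame 1: 5.0. Distance in frame 2: 3.1.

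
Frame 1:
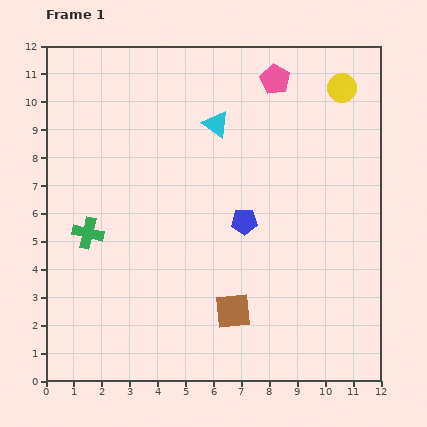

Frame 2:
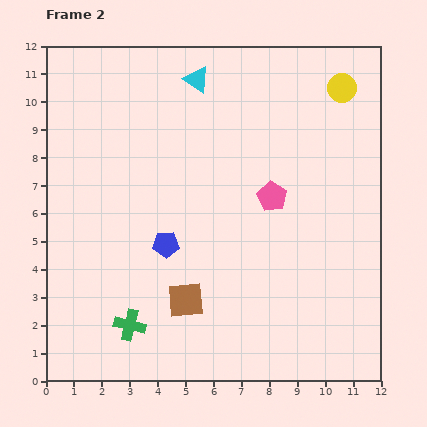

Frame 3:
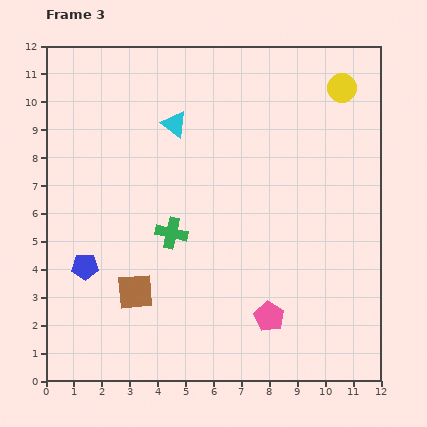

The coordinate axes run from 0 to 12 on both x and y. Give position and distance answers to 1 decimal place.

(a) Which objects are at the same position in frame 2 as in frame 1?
the yellow circle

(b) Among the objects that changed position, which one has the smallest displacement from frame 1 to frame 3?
the cyan triangle

(moved 1.5)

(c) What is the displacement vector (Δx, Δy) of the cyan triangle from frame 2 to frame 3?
(-0.8, -1.6)

The cyan triangle was at (5.4, 10.8) in frame 2 and (4.6, 9.2) in frame 3.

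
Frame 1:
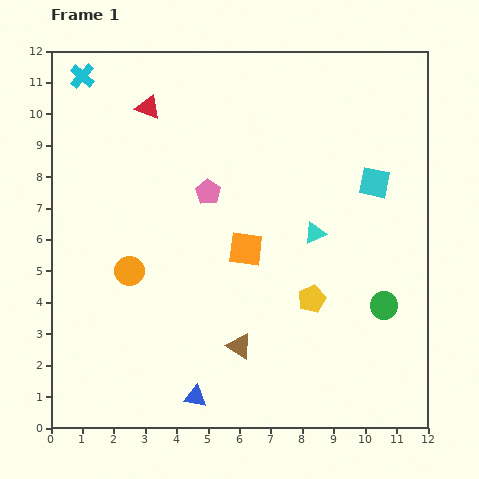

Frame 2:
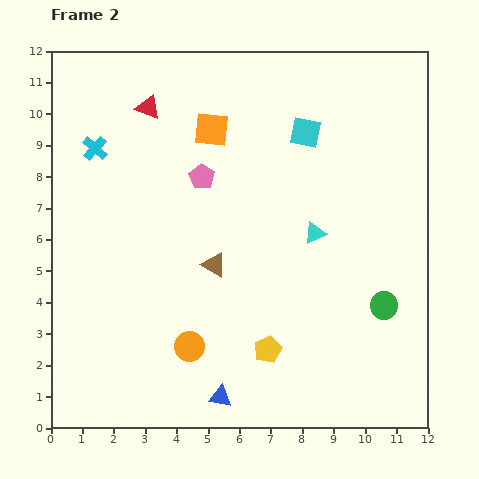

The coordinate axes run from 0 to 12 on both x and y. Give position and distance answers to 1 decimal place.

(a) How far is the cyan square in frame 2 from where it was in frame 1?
2.7

The cyan square moved from (10.3, 7.8) to (8.1, 9.4), a distance of √(2.2² + 1.6²) ≈ 2.7.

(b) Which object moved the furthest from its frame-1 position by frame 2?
the orange square

(moved 4.0; next 3.1)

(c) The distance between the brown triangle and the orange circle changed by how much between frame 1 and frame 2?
-1.5

Distance in frame 1: 4.2. Distance in frame 2: 2.7.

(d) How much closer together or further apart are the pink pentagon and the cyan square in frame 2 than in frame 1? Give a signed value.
-1.7

Distance in frame 1: 5.3. Distance in frame 2: 3.6.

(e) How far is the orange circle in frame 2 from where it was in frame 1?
3.1

The orange circle moved from (2.5, 5.0) to (4.4, 2.6), a distance of √(1.9² + 2.4²) ≈ 3.1.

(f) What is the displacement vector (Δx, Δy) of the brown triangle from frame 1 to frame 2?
(-0.8, 2.6)

The brown triangle was at (6.0, 2.6) in frame 1 and (5.2, 5.2) in frame 2.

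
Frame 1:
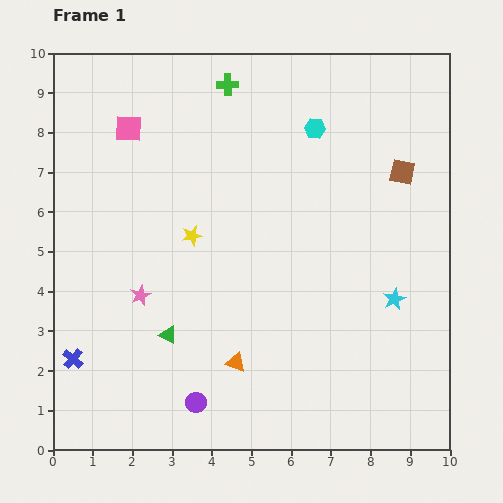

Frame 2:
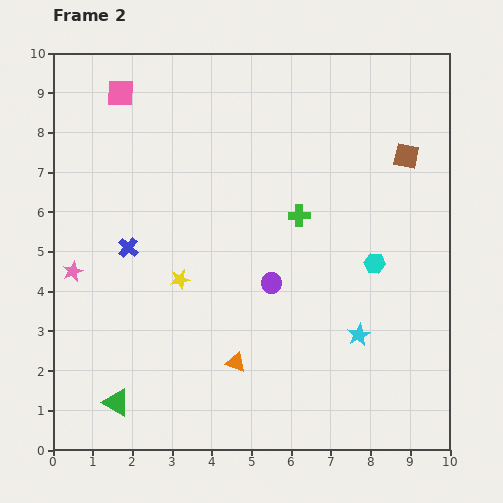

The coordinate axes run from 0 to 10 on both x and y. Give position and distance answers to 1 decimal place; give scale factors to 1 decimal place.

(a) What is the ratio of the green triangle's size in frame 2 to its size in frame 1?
1.6×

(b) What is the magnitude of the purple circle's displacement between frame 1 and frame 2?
3.6

The purple circle moved from (3.6, 1.2) to (5.5, 4.2), a distance of √(1.9² + 3.0²) ≈ 3.6.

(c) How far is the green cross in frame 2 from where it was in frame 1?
3.8

The green cross moved from (4.4, 9.2) to (6.2, 5.9), a distance of √(1.8² + 3.3²) ≈ 3.8.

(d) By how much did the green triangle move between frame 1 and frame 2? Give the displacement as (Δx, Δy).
(-1.3, -1.7)

The green triangle was at (2.9, 2.9) in frame 1 and (1.6, 1.2) in frame 2.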